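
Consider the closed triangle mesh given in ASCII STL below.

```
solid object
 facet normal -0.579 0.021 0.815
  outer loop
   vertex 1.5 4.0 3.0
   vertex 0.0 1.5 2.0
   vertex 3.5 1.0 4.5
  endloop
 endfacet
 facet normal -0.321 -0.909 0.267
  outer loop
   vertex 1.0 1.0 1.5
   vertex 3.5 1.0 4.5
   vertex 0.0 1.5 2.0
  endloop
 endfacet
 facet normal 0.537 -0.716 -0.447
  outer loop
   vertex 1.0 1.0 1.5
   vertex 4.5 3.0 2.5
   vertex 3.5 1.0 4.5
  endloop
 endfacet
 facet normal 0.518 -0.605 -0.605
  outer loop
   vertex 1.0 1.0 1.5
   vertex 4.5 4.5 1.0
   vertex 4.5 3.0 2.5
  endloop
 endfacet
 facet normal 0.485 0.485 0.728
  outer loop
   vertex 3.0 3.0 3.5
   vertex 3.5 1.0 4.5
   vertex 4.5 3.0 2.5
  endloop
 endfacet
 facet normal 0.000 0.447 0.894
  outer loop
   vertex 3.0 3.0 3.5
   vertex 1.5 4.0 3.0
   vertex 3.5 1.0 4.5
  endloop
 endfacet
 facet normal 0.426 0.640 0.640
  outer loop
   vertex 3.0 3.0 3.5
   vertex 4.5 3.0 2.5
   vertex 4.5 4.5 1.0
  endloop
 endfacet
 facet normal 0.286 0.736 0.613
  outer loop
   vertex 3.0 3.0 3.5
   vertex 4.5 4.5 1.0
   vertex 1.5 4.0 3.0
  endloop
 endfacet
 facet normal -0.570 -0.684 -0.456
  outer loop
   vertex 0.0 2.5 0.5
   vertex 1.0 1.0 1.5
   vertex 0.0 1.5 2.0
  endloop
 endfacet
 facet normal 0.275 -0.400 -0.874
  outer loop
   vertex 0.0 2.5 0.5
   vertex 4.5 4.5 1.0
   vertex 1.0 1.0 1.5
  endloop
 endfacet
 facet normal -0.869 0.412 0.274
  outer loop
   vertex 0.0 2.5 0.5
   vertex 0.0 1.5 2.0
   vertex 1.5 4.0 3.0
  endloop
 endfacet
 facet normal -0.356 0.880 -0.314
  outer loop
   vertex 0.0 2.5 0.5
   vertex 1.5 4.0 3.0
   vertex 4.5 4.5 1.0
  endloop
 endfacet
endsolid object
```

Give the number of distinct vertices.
8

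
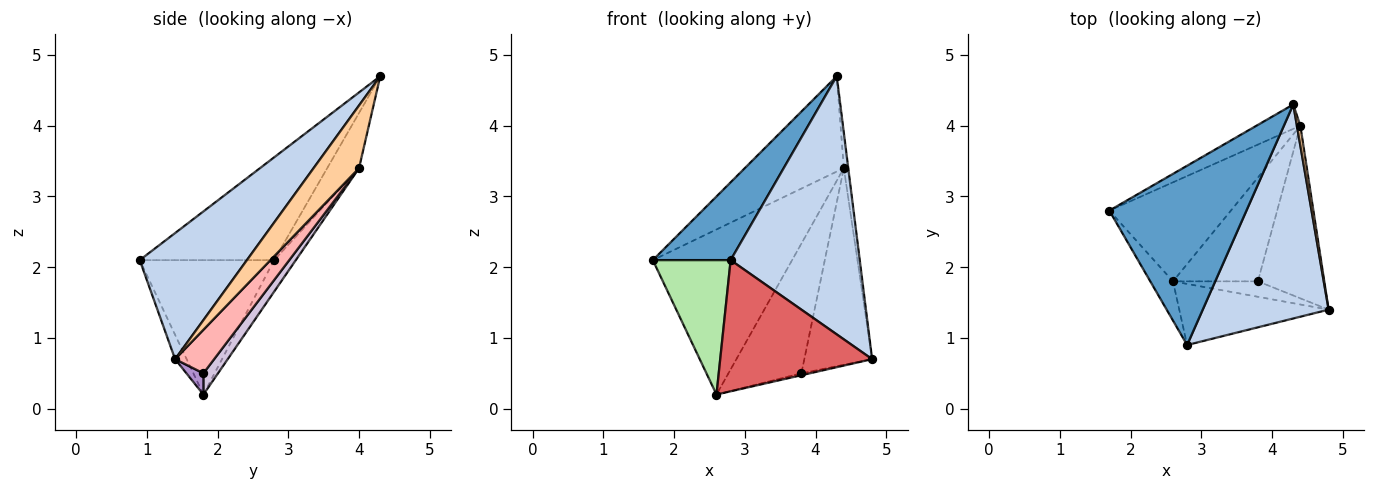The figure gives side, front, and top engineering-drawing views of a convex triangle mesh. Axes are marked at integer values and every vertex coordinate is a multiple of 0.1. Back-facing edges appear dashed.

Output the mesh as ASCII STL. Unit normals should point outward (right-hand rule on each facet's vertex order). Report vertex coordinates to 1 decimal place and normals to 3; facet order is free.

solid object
 facet normal -0.567 -0.328 0.756
  outer loop
   vertex 2.8 0.9 2.1
   vertex 4.3 4.3 4.7
   vertex 1.7 2.8 2.1
  endloop
 endfacet
 facet normal 0.539 -0.649 0.538
  outer loop
   vertex 2.8 0.9 2.1
   vertex 4.8 1.4 0.7
   vertex 4.3 4.3 4.7
  endloop
 endfacet
 facet normal -0.297 0.925 -0.236
  outer loop
   vertex 4.4 4.0 3.4
   vertex 1.7 2.8 2.1
   vertex 4.3 4.3 4.7
  endloop
 endfacet
 facet normal 0.994 0.097 0.054
  outer loop
   vertex 4.4 4.0 3.4
   vertex 4.3 4.3 4.7
   vertex 4.8 1.4 0.7
  endloop
 endfacet
 facet normal -0.132 0.850 -0.510
  outer loop
   vertex 2.6 1.8 0.2
   vertex 1.7 2.8 2.1
   vertex 4.4 4.0 3.4
  endloop
 endfacet
 facet normal -0.856 -0.496 -0.145
  outer loop
   vertex 2.6 1.8 0.2
   vertex 2.8 0.9 2.1
   vertex 1.7 2.8 2.1
  endloop
 endfacet
 facet normal -0.069 -0.904 -0.421
  outer loop
   vertex 2.6 1.8 0.2
   vertex 4.8 1.4 0.7
   vertex 2.8 0.9 2.1
  endloop
 endfacet
 facet normal 0.397 0.690 -0.605
  outer loop
   vertex 3.8 1.8 0.5
   vertex 4.4 4.0 3.4
   vertex 4.8 1.4 0.7
  endloop
 endfacet
 facet normal 0.241 0.120 -0.963
  outer loop
   vertex 3.8 1.8 0.5
   vertex 4.8 1.4 0.7
   vertex 2.6 1.8 0.2
  endloop
 endfacet
 facet normal 0.154 0.772 -0.617
  outer loop
   vertex 3.8 1.8 0.5
   vertex 2.6 1.8 0.2
   vertex 4.4 4.0 3.4
  endloop
 endfacet
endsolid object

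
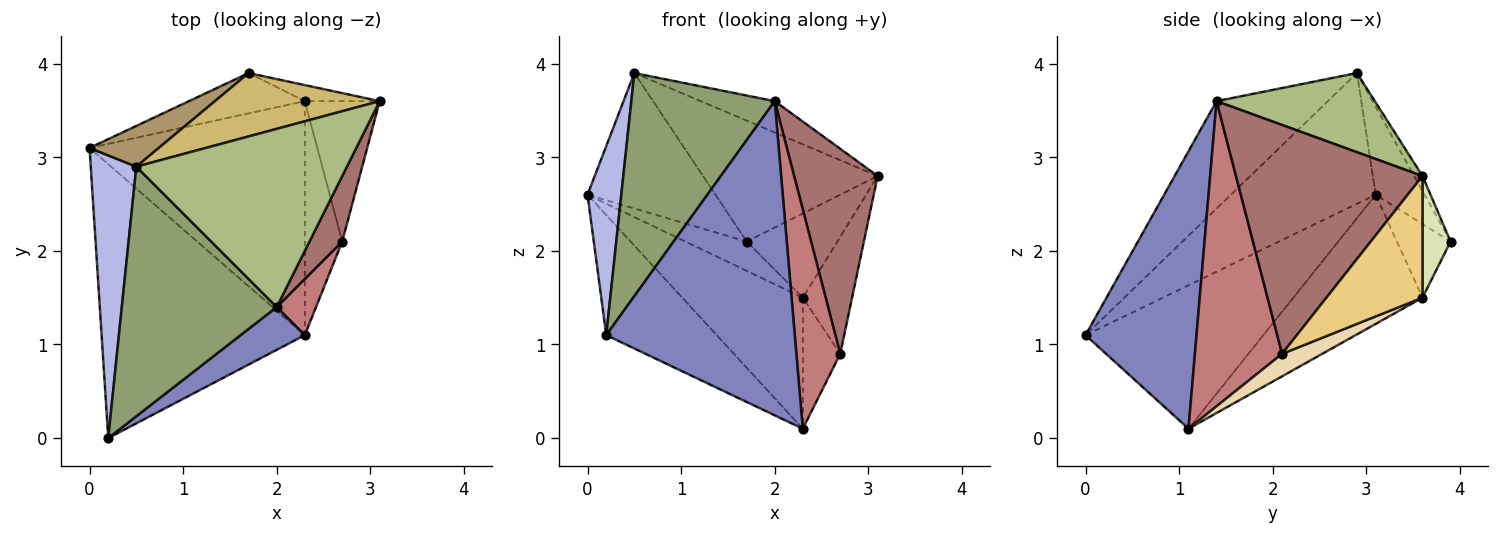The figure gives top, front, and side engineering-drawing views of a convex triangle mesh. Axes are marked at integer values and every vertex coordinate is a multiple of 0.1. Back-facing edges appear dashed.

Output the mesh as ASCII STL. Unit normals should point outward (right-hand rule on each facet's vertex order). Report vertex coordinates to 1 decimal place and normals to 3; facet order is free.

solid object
 facet normal -0.543 0.337 -0.769
  outer loop
   vertex 2.3 1.1 0.1
   vertex 0.2 0.0 1.1
   vertex 0.0 3.1 2.6
  endloop
 endfacet
 facet normal 0.504 -0.856 0.117
  outer loop
   vertex 2.0 1.4 3.6
   vertex 0.2 0.0 1.1
   vertex 2.3 1.1 0.1
  endloop
 endfacet
 facet normal -0.464 0.433 -0.773
  outer loop
   vertex 2.3 3.6 1.5
   vertex 2.3 1.1 0.1
   vertex 0.0 3.1 2.6
  endloop
 endfacet
 facet normal -0.922 -0.215 0.322
  outer loop
   vertex 0.5 2.9 3.9
   vertex 0.0 3.1 2.6
   vertex 0.2 0.0 1.1
  endloop
 endfacet
 facet normal -0.459 -0.592 0.662
  outer loop
   vertex 0.5 2.9 3.9
   vertex 0.2 0.0 1.1
   vertex 2.0 1.4 3.6
  endloop
 endfacet
 facet normal 0.347 0.162 0.924
  outer loop
   vertex 0.5 2.9 3.9
   vertex 2.0 1.4 3.6
   vertex 3.1 3.6 2.8
  endloop
 endfacet
 facet normal -0.458 0.523 -0.719
  outer loop
   vertex 1.7 3.9 2.1
   vertex 2.3 3.6 1.5
   vertex 0.0 3.1 2.6
  endloop
 endfacet
 facet normal 0.291 0.940 -0.179
  outer loop
   vertex 1.7 3.9 2.1
   vertex 3.1 3.6 2.8
   vertex 2.3 3.6 1.5
  endloop
 endfacet
 facet normal -0.344 0.899 0.271
  outer loop
   vertex 1.7 3.9 2.1
   vertex 0.0 3.1 2.6
   vertex 0.5 2.9 3.9
  endloop
 endfacet
 facet normal -0.042 0.885 0.464
  outer loop
   vertex 1.7 3.9 2.1
   vertex 0.5 2.9 3.9
   vertex 3.1 3.6 2.8
  endloop
 endfacet
 facet normal 0.780 0.400 -0.480
  outer loop
   vertex 2.7 2.1 0.9
   vertex 2.3 3.6 1.5
   vertex 3.1 3.6 2.8
  endloop
 endfacet
 facet normal 0.464 0.433 -0.773
  outer loop
   vertex 2.7 2.1 0.9
   vertex 2.3 1.1 0.1
   vertex 2.3 3.6 1.5
  endloop
 endfacet
 facet normal 0.905 -0.405 0.130
  outer loop
   vertex 2.7 2.1 0.9
   vertex 3.1 3.6 2.8
   vertex 2.0 1.4 3.6
  endloop
 endfacet
 facet normal 0.887 -0.446 0.114
  outer loop
   vertex 2.7 2.1 0.9
   vertex 2.0 1.4 3.6
   vertex 2.3 1.1 0.1
  endloop
 endfacet
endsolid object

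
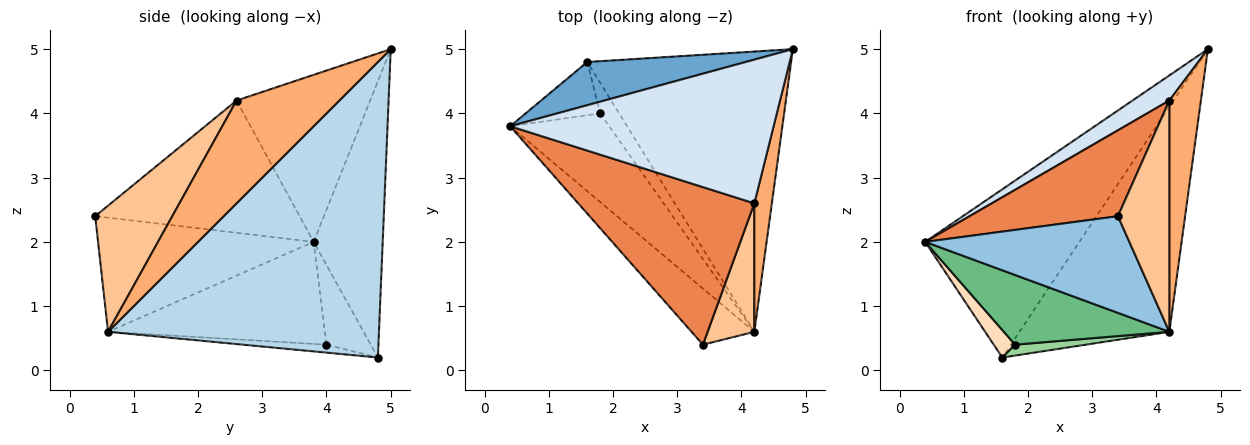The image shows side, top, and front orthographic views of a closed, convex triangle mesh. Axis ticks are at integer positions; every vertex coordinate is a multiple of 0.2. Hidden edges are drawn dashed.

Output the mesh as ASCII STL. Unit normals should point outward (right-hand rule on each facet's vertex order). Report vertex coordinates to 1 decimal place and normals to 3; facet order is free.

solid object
 facet normal -0.398 0.889 0.228
  outer loop
   vertex 1.6 4.8 0.2
   vertex 0.4 3.8 2.0
   vertex 4.8 5.0 5.0
  endloop
 endfacet
 facet normal -0.674 -0.639 -0.371
  outer loop
   vertex 4.2 0.6 0.6
   vertex 3.4 0.4 2.4
   vertex 0.4 3.8 2.0
  endloop
 endfacet
 facet normal 0.749 0.415 -0.517
  outer loop
   vertex 4.2 0.6 0.6
   vertex 1.6 4.8 0.2
   vertex 4.8 5.0 5.0
  endloop
 endfacet
 facet normal -0.530 -0.146 0.835
  outer loop
   vertex 4.2 2.6 4.2
   vertex 4.8 5.0 5.0
   vertex 0.4 3.8 2.0
  endloop
 endfacet
 facet normal -0.551 -0.400 0.733
  outer loop
   vertex 4.2 2.6 4.2
   vertex 0.4 3.8 2.0
   vertex 3.4 0.4 2.4
  endloop
 endfacet
 facet normal 0.944 -0.290 0.161
  outer loop
   vertex 4.2 2.6 4.2
   vertex 4.2 0.6 0.6
   vertex 4.8 5.0 5.0
  endloop
 endfacet
 facet normal 0.795 -0.530 0.295
  outer loop
   vertex 4.2 2.6 4.2
   vertex 3.4 0.4 2.4
   vertex 4.2 0.6 0.6
  endloop
 endfacet
 facet normal -0.689 -0.333 -0.644
  outer loop
   vertex 1.8 4.0 0.4
   vertex 0.4 3.8 2.0
   vertex 1.6 4.8 0.2
  endloop
 endfacet
 facet normal -0.629 -0.480 -0.611
  outer loop
   vertex 1.8 4.0 0.4
   vertex 4.2 0.6 0.6
   vertex 0.4 3.8 2.0
  endloop
 endfacet
 facet normal -0.368 -0.311 -0.876
  outer loop
   vertex 1.8 4.0 0.4
   vertex 1.6 4.8 0.2
   vertex 4.2 0.6 0.6
  endloop
 endfacet
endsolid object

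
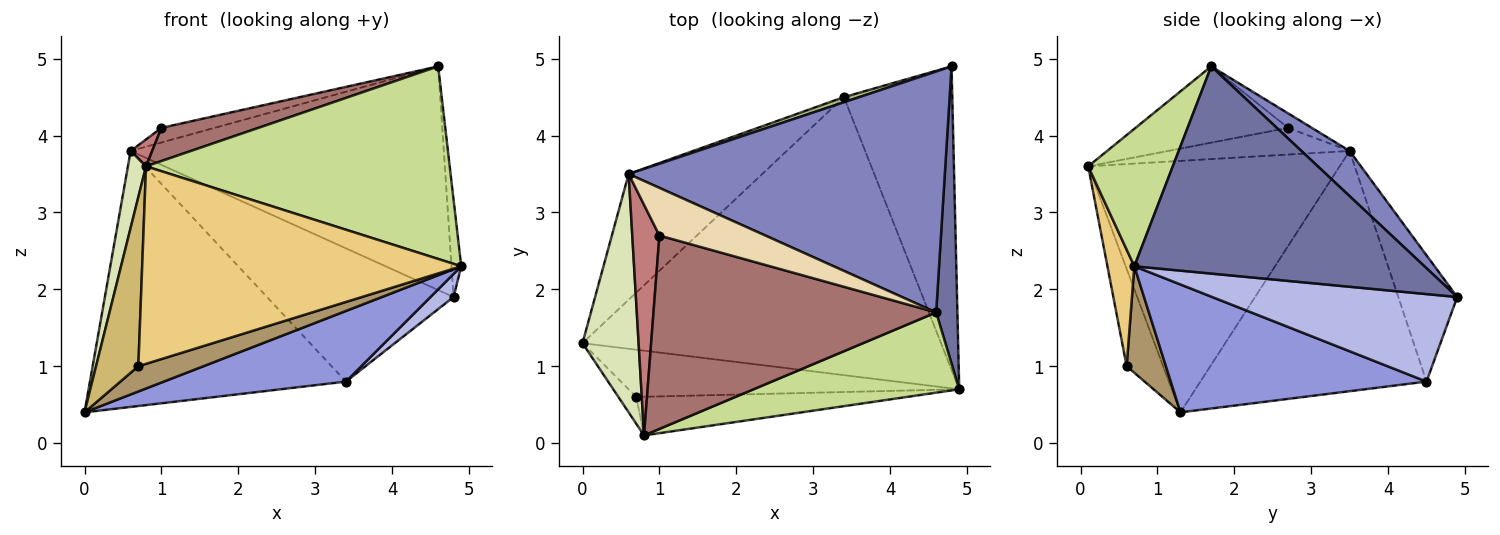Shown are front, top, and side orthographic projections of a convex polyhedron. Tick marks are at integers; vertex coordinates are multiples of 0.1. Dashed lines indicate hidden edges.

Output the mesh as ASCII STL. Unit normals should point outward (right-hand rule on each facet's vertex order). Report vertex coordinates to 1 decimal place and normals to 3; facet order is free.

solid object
 facet normal 0.994 0.033 0.102
  outer loop
   vertex 4.6 1.7 4.9
   vertex 4.9 0.7 2.3
   vertex 4.8 4.9 1.9
  endloop
 endfacet
 facet normal 0.104 0.677 0.729
  outer loop
   vertex 0.6 3.5 3.8
   vertex 4.6 1.7 4.9
   vertex 4.8 4.9 1.9
  endloop
 endfacet
 facet normal 0.327 -0.233 -0.916
  outer loop
   vertex 3.4 4.5 0.8
   vertex 4.9 0.7 2.3
   vertex 0.0 1.3 0.4
  endloop
 endfacet
 facet normal 0.627 -0.059 -0.777
  outer loop
   vertex 3.4 4.5 0.8
   vertex 4.8 4.9 1.9
   vertex 4.9 0.7 2.3
  endloop
 endfacet
 facet normal -0.621 0.703 -0.345
  outer loop
   vertex 3.4 4.5 0.8
   vertex 0.0 1.3 0.4
   vertex 0.6 3.5 3.8
  endloop
 endfacet
 facet normal -0.301 0.953 0.037
  outer loop
   vertex 3.4 4.5 0.8
   vertex 0.6 3.5 3.8
   vertex 4.8 4.9 1.9
  endloop
 endfacet
 facet normal 0.249 -0.894 0.373
  outer loop
   vertex 0.8 0.1 3.6
   vertex 4.9 0.7 2.3
   vertex 4.6 1.7 4.9
  endloop
 endfacet
 facet normal -0.974 -0.070 0.217
  outer loop
   vertex 0.8 0.1 3.6
   vertex 0.6 3.5 3.8
   vertex 0.0 1.3 0.4
  endloop
 endfacet
 facet normal 0.273 -0.454 -0.848
  outer loop
   vertex 0.7 0.6 1.0
   vertex 0.0 1.3 0.4
   vertex 4.9 0.7 2.3
  endloop
 endfacet
 facet normal -0.649 -0.751 -0.120
  outer loop
   vertex 0.7 0.6 1.0
   vertex 0.8 0.1 3.6
   vertex 0.0 1.3 0.4
  endloop
 endfacet
 facet normal 0.082 -0.978 -0.191
  outer loop
   vertex 0.7 0.6 1.0
   vertex 4.9 0.7 2.3
   vertex 0.8 0.1 3.6
  endloop
 endfacet
 facet normal -0.130 0.291 0.948
  outer loop
   vertex 1.0 2.7 4.1
   vertex 4.6 1.7 4.9
   vertex 0.6 3.5 3.8
  endloop
 endfacet
 facet normal -0.257 -0.163 0.952
  outer loop
   vertex 1.0 2.7 4.1
   vertex 0.8 0.1 3.6
   vertex 4.6 1.7 4.9
  endloop
 endfacet
 facet normal -0.699 -0.083 0.711
  outer loop
   vertex 1.0 2.7 4.1
   vertex 0.6 3.5 3.8
   vertex 0.8 0.1 3.6
  endloop
 endfacet
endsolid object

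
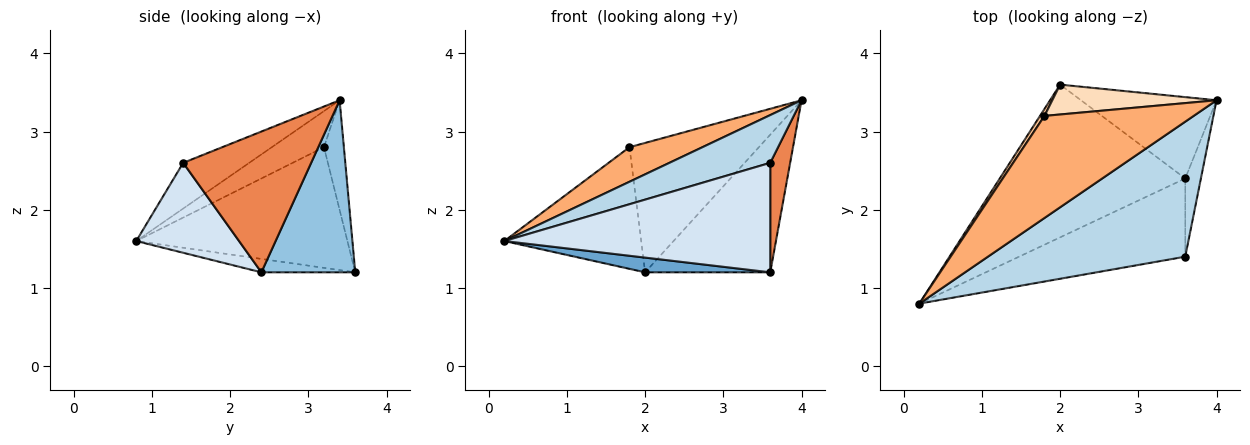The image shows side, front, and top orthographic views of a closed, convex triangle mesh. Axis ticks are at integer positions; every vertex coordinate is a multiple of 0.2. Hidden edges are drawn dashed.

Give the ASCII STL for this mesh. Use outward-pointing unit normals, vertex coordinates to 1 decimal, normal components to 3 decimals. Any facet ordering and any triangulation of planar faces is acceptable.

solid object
 facet normal -0.072 -0.096 -0.993
  outer loop
   vertex 3.6 2.4 1.2
   vertex 0.2 0.8 1.6
   vertex 2.0 3.6 1.2
  endloop
 endfacet
 facet normal 0.542 0.723 -0.427
  outer loop
   vertex 3.6 2.4 1.2
   vertex 2.0 3.6 1.2
   vertex 4.0 3.4 3.4
  endloop
 endfacet
 facet normal -0.213 -0.326 0.921
  outer loop
   vertex 3.6 1.4 2.6
   vertex 4.0 3.4 3.4
   vertex 0.2 0.8 1.6
  endloop
 endfacet
 facet normal 0.300 -0.776 -0.554
  outer loop
   vertex 3.6 1.4 2.6
   vertex 0.2 0.8 1.6
   vertex 3.6 2.4 1.2
  endloop
 endfacet
 facet normal 0.982 -0.153 -0.109
  outer loop
   vertex 3.6 1.4 2.6
   vertex 3.6 2.4 1.2
   vertex 4.0 3.4 3.4
  endloop
 endfacet
 facet normal -0.223 -0.313 0.923
  outer loop
   vertex 1.8 3.2 2.8
   vertex 0.2 0.8 1.6
   vertex 4.0 3.4 3.4
  endloop
 endfacet
 facet normal -0.839 0.544 0.031
  outer loop
   vertex 1.8 3.2 2.8
   vertex 2.0 3.6 1.2
   vertex 0.2 0.8 1.6
  endloop
 endfacet
 facet normal -0.148 0.964 0.222
  outer loop
   vertex 1.8 3.2 2.8
   vertex 4.0 3.4 3.4
   vertex 2.0 3.6 1.2
  endloop
 endfacet
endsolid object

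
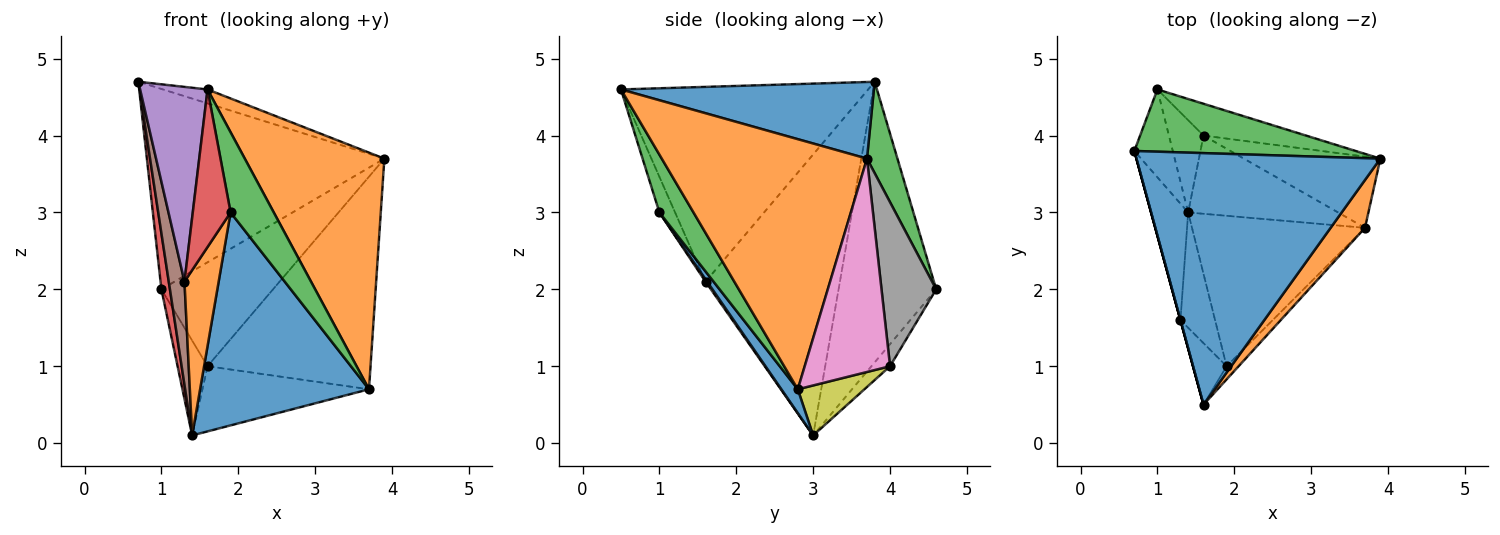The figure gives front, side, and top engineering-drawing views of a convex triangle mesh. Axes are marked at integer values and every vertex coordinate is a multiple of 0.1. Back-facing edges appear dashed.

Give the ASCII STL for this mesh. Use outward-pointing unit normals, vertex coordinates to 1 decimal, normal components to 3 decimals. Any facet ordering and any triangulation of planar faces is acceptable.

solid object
 facet normal 0.299 0.053 0.953
  outer loop
   vertex 1.6 0.5 4.6
   vertex 3.9 3.7 3.7
   vertex 0.7 3.8 4.7
  endloop
 endfacet
 facet normal 0.822 -0.559 0.113
  outer loop
   vertex 3.7 2.8 0.7
   vertex 3.9 3.7 3.7
   vertex 1.6 0.5 4.6
  endloop
 endfacet
 facet normal 0.122 0.948 0.294
  outer loop
   vertex 1.0 4.6 2.0
   vertex 0.7 3.8 4.7
   vertex 3.9 3.7 3.7
  endloop
 endfacet
 facet normal -0.987 -0.086 -0.135
  outer loop
   vertex 1.0 4.6 2.0
   vertex 1.4 3.0 0.1
   vertex 0.7 3.8 4.7
  endloop
 endfacet
 facet normal -0.965 -0.263 0.000
  outer loop
   vertex 1.3 1.6 2.1
   vertex 1.6 0.5 4.6
   vertex 0.7 3.8 4.7
  endloop
 endfacet
 facet normal -0.985 -0.115 -0.130
  outer loop
   vertex 1.3 1.6 2.1
   vertex 0.7 3.8 4.7
   vertex 1.4 3.0 0.1
  endloop
 endfacet
 facet normal 0.445 0.849 -0.284
  outer loop
   vertex 1.6 4.0 1.0
   vertex 3.9 3.7 3.7
   vertex 3.7 2.8 0.7
  endloop
 endfacet
 facet normal 0.424 0.866 -0.265
  outer loop
   vertex 1.6 4.0 1.0
   vertex 1.0 4.6 2.0
   vertex 3.9 3.7 3.7
  endloop
 endfacet
 facet normal 0.248 0.620 -0.744
  outer loop
   vertex 1.6 4.0 1.0
   vertex 3.7 2.8 0.7
   vertex 1.4 3.0 0.1
  endloop
 endfacet
 facet normal -0.407 0.655 -0.637
  outer loop
   vertex 1.6 4.0 1.0
   vertex 1.4 3.0 0.1
   vertex 1.0 4.6 2.0
  endloop
 endfacet
 facet normal 0.079 -0.814 -0.575
  outer loop
   vertex 1.9 1.0 3.0
   vertex 1.4 3.0 0.1
   vertex 3.7 2.8 0.7
  endloop
 endfacet
 facet normal 0.038 -0.820 -0.572
  outer loop
   vertex 1.9 1.0 3.0
   vertex 1.3 1.6 2.1
   vertex 1.4 3.0 0.1
  endloop
 endfacet
 facet normal 0.615 -0.778 -0.128
  outer loop
   vertex 1.9 1.0 3.0
   vertex 3.7 2.8 0.7
   vertex 1.6 0.5 4.6
  endloop
 endfacet
 facet normal -0.360 -0.869 -0.339
  outer loop
   vertex 1.9 1.0 3.0
   vertex 1.6 0.5 4.6
   vertex 1.3 1.6 2.1
  endloop
 endfacet
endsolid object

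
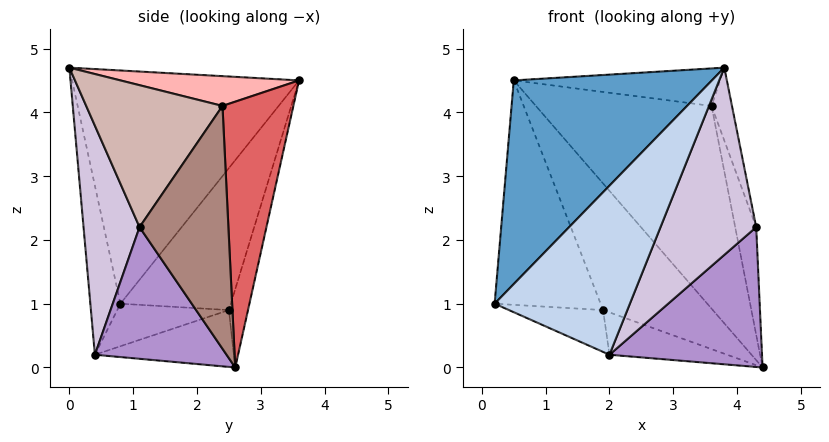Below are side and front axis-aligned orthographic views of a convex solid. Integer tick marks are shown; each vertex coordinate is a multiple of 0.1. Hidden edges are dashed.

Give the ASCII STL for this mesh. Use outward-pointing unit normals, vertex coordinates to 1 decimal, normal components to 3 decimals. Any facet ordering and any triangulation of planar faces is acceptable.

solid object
 facet normal -0.649 -0.566 0.509
  outer loop
   vertex 3.8 0.0 4.7
   vertex 0.5 3.6 4.5
   vertex 0.2 0.8 1.0
  endloop
 endfacet
 facet normal -0.217 -0.976 0.000
  outer loop
   vertex 2.0 0.4 0.2
   vertex 3.8 0.0 4.7
   vertex 0.2 0.8 1.0
  endloop
 endfacet
 facet normal -0.647 0.621 -0.442
  outer loop
   vertex 1.9 2.5 0.9
   vertex 0.2 0.8 1.0
   vertex 0.5 3.6 4.5
  endloop
 endfacet
 facet normal -0.161 0.925 -0.345
  outer loop
   vertex 1.9 2.5 0.9
   vertex 0.5 3.6 4.5
   vertex 4.4 2.6 0.0
  endloop
 endfacet
 facet normal -0.336 0.283 -0.898
  outer loop
   vertex 1.9 2.5 0.9
   vertex 2.0 0.4 0.2
   vertex 0.2 0.8 1.0
  endloop
 endfacet
 facet normal -0.335 0.284 -0.899
  outer loop
   vertex 1.9 2.5 0.9
   vertex 4.4 2.6 0.0
   vertex 2.0 0.4 0.2
  endloop
 endfacet
 facet normal 0.372 0.921 0.117
  outer loop
   vertex 3.6 2.4 4.1
   vertex 4.4 2.6 0.0
   vertex 0.5 3.6 4.5
  endloop
 endfacet
 facet normal 0.220 0.254 0.942
  outer loop
   vertex 3.6 2.4 4.1
   vertex 0.5 3.6 4.5
   vertex 3.8 0.0 4.7
  endloop
 endfacet
 facet normal 0.588 -0.681 -0.437
  outer loop
   vertex 4.3 1.1 2.2
   vertex 2.0 0.4 0.2
   vertex 4.4 2.6 0.0
  endloop
 endfacet
 facet normal 0.487 -0.831 -0.269
  outer loop
   vertex 4.3 1.1 2.2
   vertex 3.8 0.0 4.7
   vertex 2.0 0.4 0.2
  endloop
 endfacet
 facet normal 0.954 0.226 0.197
  outer loop
   vertex 4.3 1.1 2.2
   vertex 4.4 2.6 0.0
   vertex 3.6 2.4 4.1
  endloop
 endfacet
 facet normal 0.956 0.143 0.254
  outer loop
   vertex 4.3 1.1 2.2
   vertex 3.6 2.4 4.1
   vertex 3.8 0.0 4.7
  endloop
 endfacet
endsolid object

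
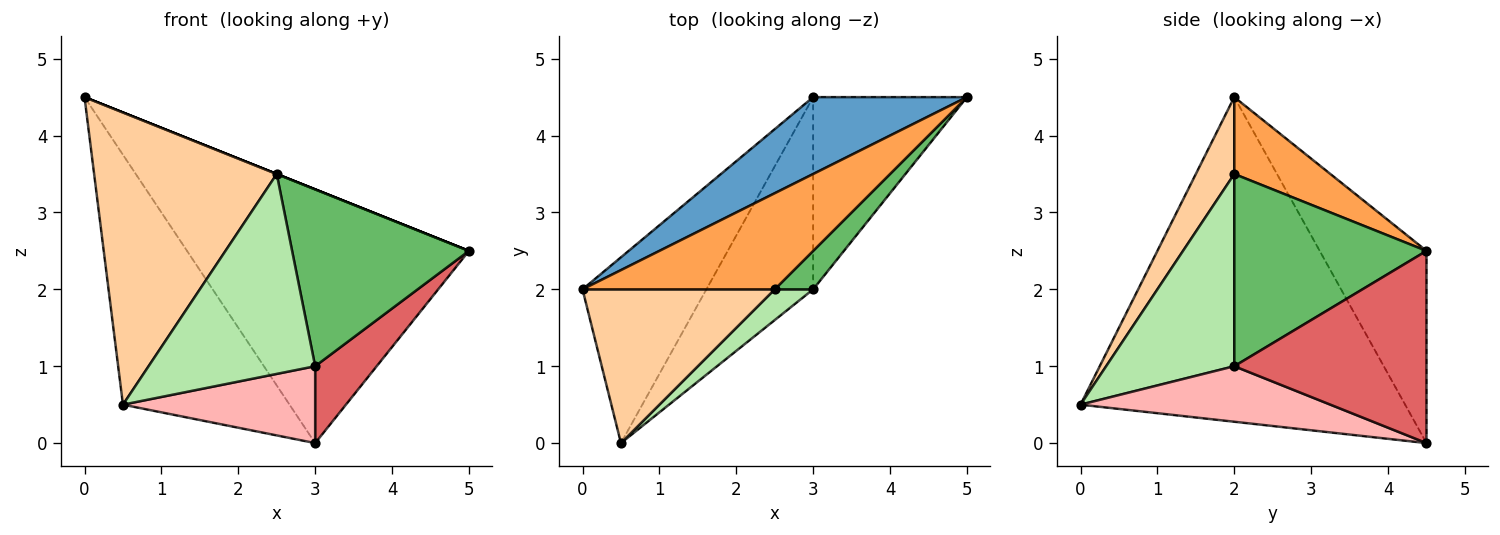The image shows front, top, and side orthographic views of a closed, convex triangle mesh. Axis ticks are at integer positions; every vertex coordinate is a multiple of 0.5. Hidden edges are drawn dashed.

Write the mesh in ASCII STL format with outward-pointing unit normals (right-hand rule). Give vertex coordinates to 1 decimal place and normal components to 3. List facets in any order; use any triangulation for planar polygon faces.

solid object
 facet normal -0.341 0.900 0.273
  outer loop
   vertex 3.0 4.5 0.0
   vertex 0.0 2.0 4.5
   vertex 5.0 4.5 2.5
  endloop
 endfacet
 facet normal -0.842 0.432 -0.321
  outer loop
   vertex 3.0 4.5 0.0
   vertex 0.5 0.0 0.5
   vertex 0.0 2.0 4.5
  endloop
 endfacet
 facet normal 0.371 0.000 0.928
  outer loop
   vertex 2.5 2.0 3.5
   vertex 5.0 4.5 2.5
   vertex 0.0 2.0 4.5
  endloop
 endfacet
 facet normal 0.183 -0.870 0.458
  outer loop
   vertex 2.5 2.0 3.5
   vertex 0.0 2.0 4.5
   vertex 0.5 0.0 0.5
  endloop
 endfacet
 facet normal 0.728 -0.670 0.146
  outer loop
   vertex 3.0 2.0 1.0
   vertex 5.0 4.5 2.5
   vertex 2.5 2.0 3.5
  endloop
 endfacet
 facet normal 0.605 -0.787 0.121
  outer loop
   vertex 3.0 2.0 1.0
   vertex 2.5 2.0 3.5
   vertex 0.5 0.0 0.5
  endloop
 endfacet
 facet normal 0.758 -0.242 -0.606
  outer loop
   vertex 3.0 2.0 1.0
   vertex 3.0 4.5 0.0
   vertex 5.0 4.5 2.5
  endloop
 endfacet
 facet normal 0.435 -0.334 -0.836
  outer loop
   vertex 3.0 2.0 1.0
   vertex 0.5 0.0 0.5
   vertex 3.0 4.5 0.0
  endloop
 endfacet
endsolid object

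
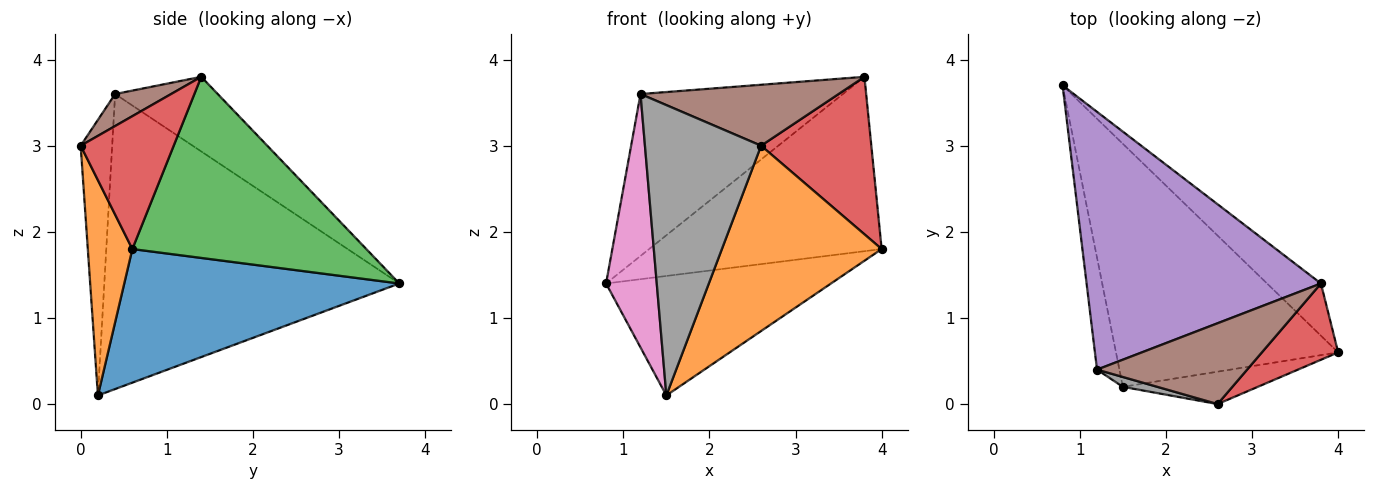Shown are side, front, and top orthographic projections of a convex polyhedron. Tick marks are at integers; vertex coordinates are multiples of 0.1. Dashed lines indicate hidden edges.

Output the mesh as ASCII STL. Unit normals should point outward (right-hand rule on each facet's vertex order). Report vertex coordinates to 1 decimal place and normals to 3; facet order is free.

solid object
 facet normal 0.475 0.388 -0.790
  outer loop
   vertex 1.5 0.2 0.1
   vertex 0.8 3.7 1.4
   vertex 4.0 0.6 1.8
  endloop
 endfacet
 facet normal 0.265 -0.950 -0.166
  outer loop
   vertex 2.6 0.0 3.0
   vertex 1.5 0.2 0.1
   vertex 4.0 0.6 1.8
  endloop
 endfacet
 facet normal 0.694 0.690 -0.206
  outer loop
   vertex 3.8 1.4 3.8
   vertex 4.0 0.6 1.8
   vertex 0.8 3.7 1.4
  endloop
 endfacet
 facet normal 0.605 -0.717 0.347
  outer loop
   vertex 3.8 1.4 3.8
   vertex 2.6 0.0 3.0
   vertex 4.0 0.6 1.8
  endloop
 endfacet
 facet normal -0.260 0.514 0.818
  outer loop
   vertex 1.2 0.4 3.6
   vertex 3.8 1.4 3.8
   vertex 0.8 3.7 1.4
  endloop
 endfacet
 facet normal 0.168 -0.594 0.787
  outer loop
   vertex 1.2 0.4 3.6
   vertex 2.6 0.0 3.0
   vertex 3.8 1.4 3.8
  endloop
 endfacet
 facet normal -0.983 -0.169 -0.075
  outer loop
   vertex 1.2 0.4 3.6
   vertex 0.8 3.7 1.4
   vertex 1.5 0.2 0.1
  endloop
 endfacet
 facet normal -0.262 -0.965 0.033
  outer loop
   vertex 1.2 0.4 3.6
   vertex 1.5 0.2 0.1
   vertex 2.6 0.0 3.0
  endloop
 endfacet
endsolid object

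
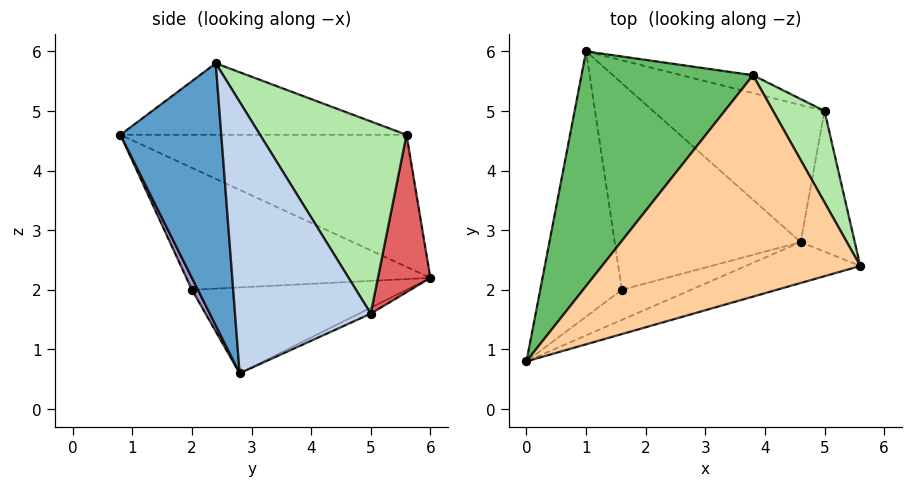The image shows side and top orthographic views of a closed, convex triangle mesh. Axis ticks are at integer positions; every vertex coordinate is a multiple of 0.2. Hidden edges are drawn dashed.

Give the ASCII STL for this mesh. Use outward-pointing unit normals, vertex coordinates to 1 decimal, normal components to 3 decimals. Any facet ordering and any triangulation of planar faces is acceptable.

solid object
 facet normal 0.298 -0.946 -0.130
  outer loop
   vertex 4.6 2.8 0.6
   vertex 5.6 2.4 5.8
   vertex 0.0 0.8 4.6
  endloop
 endfacet
 facet normal 0.977 -0.089 -0.195
  outer loop
   vertex 5.0 5.0 1.6
   vertex 5.6 2.4 5.8
   vertex 4.6 2.8 0.6
  endloop
 endfacet
 facet normal -0.032 0.418 -0.908
  outer loop
   vertex 5.0 5.0 1.6
   vertex 4.6 2.8 0.6
   vertex 1.0 6.0 2.2
  endloop
 endfacet
 facet normal -0.261 0.207 0.943
  outer loop
   vertex 3.8 5.6 4.6
   vertex 0.0 0.8 4.6
   vertex 5.6 2.4 5.8
  endloop
 endfacet
 facet normal -0.549 0.435 0.713
  outer loop
   vertex 3.8 5.6 4.6
   vertex 1.0 6.0 2.2
   vertex 0.0 0.8 4.6
  endloop
 endfacet
 facet normal 0.814 0.539 0.218
  outer loop
   vertex 3.8 5.6 4.6
   vertex 5.6 2.4 5.8
   vertex 5.0 5.0 1.6
  endloop
 endfacet
 facet normal 0.227 0.969 -0.103
  outer loop
   vertex 3.8 5.6 4.6
   vertex 5.0 5.0 1.6
   vertex 1.0 6.0 2.2
  endloop
 endfacet
 facet normal -0.827 -0.096 -0.554
  outer loop
   vertex 1.6 2.0 2.0
   vertex 0.0 0.8 4.6
   vertex 1.0 6.0 2.2
  endloop
 endfacet
 facet normal 0.066 -0.921 -0.384
  outer loop
   vertex 1.6 2.0 2.0
   vertex 4.6 2.8 0.6
   vertex 0.0 0.8 4.6
  endloop
 endfacet
 facet normal -0.419 -0.017 -0.908
  outer loop
   vertex 1.6 2.0 2.0
   vertex 1.0 6.0 2.2
   vertex 4.6 2.8 0.6
  endloop
 endfacet
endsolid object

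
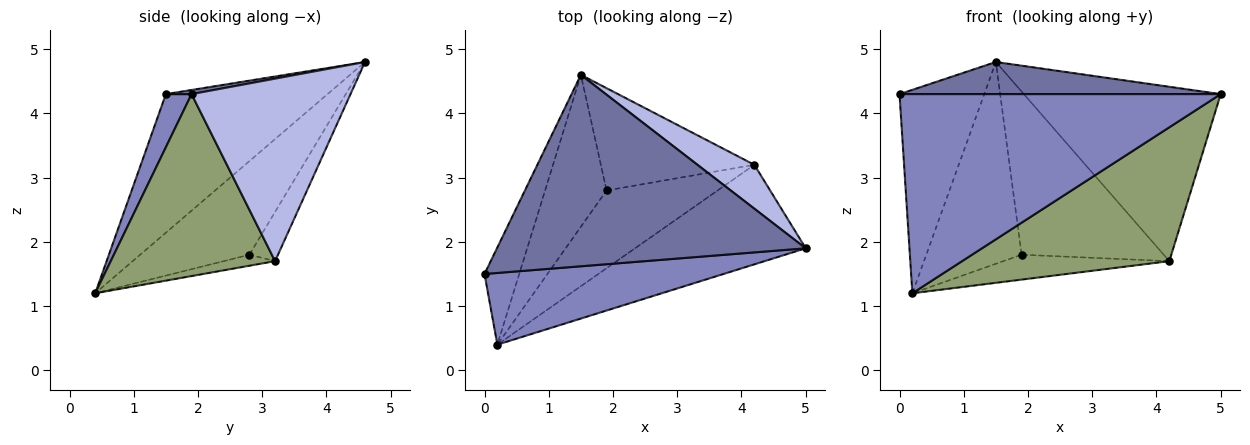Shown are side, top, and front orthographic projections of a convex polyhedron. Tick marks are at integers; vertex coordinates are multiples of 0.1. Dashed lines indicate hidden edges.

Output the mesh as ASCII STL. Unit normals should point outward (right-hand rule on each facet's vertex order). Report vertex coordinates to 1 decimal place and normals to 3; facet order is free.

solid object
 facet normal 0.013 -0.165 0.986
  outer loop
   vertex 1.5 4.6 4.8
   vertex 0.0 1.5 4.3
   vertex 5.0 1.9 4.3
  endloop
 endfacet
 facet normal 0.075 -0.938 0.338
  outer loop
   vertex 0.2 0.4 1.2
   vertex 5.0 1.9 4.3
   vertex 0.0 1.5 4.3
  endloop
 endfacet
 facet normal -0.865 0.453 -0.217
  outer loop
   vertex 0.2 0.4 1.2
   vertex 0.0 1.5 4.3
   vertex 1.5 4.6 4.8
  endloop
 endfacet
 facet normal 0.616 0.764 0.192
  outer loop
   vertex 4.2 3.2 1.7
   vertex 1.5 4.6 4.8
   vertex 5.0 1.9 4.3
  endloop
 endfacet
 facet normal 0.537 -0.677 -0.504
  outer loop
   vertex 4.2 3.2 1.7
   vertex 5.0 1.9 4.3
   vertex 0.2 0.4 1.2
  endloop
 endfacet
 facet normal -0.675 0.589 -0.444
  outer loop
   vertex 1.9 2.8 1.8
   vertex 0.2 0.4 1.2
   vertex 1.5 4.6 4.8
  endloop
 endfacet
 facet normal -0.168 0.835 -0.524
  outer loop
   vertex 1.9 2.8 1.8
   vertex 1.5 4.6 4.8
   vertex 4.2 3.2 1.7
  endloop
 endfacet
 facet normal -0.094 0.304 -0.948
  outer loop
   vertex 1.9 2.8 1.8
   vertex 4.2 3.2 1.7
   vertex 0.2 0.4 1.2
  endloop
 endfacet
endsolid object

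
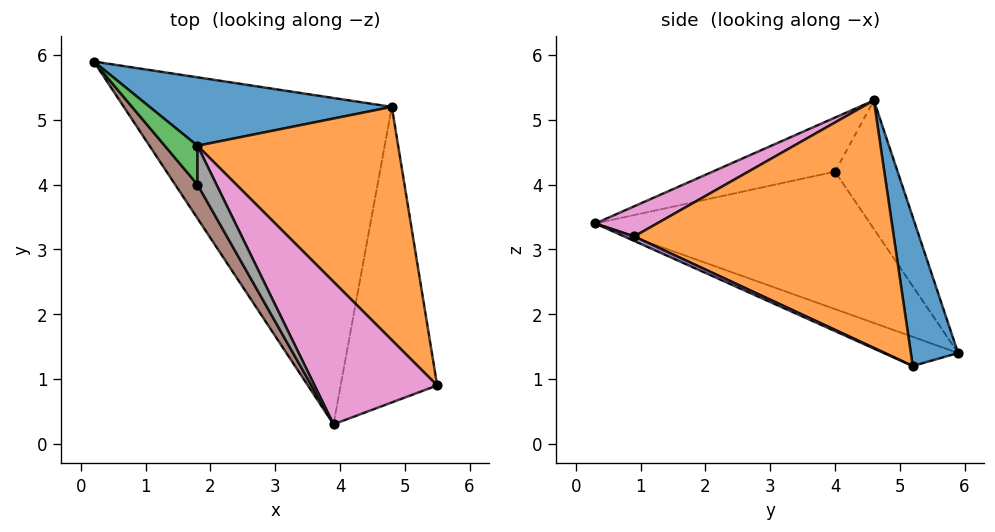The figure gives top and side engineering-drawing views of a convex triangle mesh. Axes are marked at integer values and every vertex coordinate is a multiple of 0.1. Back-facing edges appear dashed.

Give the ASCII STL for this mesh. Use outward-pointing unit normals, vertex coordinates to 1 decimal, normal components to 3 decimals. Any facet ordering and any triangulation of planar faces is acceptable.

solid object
 facet normal 0.156 0.954 0.254
  outer loop
   vertex 1.8 4.6 5.3
   vertex 4.8 5.2 1.2
   vertex 0.2 5.9 1.4
  endloop
 endfacet
 facet normal 0.716 0.387 0.581
  outer loop
   vertex 1.8 4.6 5.3
   vertex 5.5 0.9 3.2
   vertex 4.8 5.2 1.2
  endloop
 endfacet
 facet normal -0.883 -0.412 0.225
  outer loop
   vertex 1.8 4.0 4.2
   vertex 1.8 4.6 5.3
   vertex 0.2 5.9 1.4
  endloop
 endfacet
 facet normal -0.099 -0.392 -0.914
  outer loop
   vertex 3.9 0.3 3.4
   vertex 0.2 5.9 1.4
   vertex 4.8 5.2 1.2
  endloop
 endfacet
 facet normal 0.042 -0.416 -0.909
  outer loop
   vertex 3.9 0.3 3.4
   vertex 4.8 5.2 1.2
   vertex 5.5 0.9 3.2
  endloop
 endfacet
 facet normal -0.848 -0.511 0.138
  outer loop
   vertex 3.9 0.3 3.4
   vertex 1.8 4.0 4.2
   vertex 0.2 5.9 1.4
  endloop
 endfacet
 facet normal 0.228 -0.298 0.927
  outer loop
   vertex 3.9 0.3 3.4
   vertex 5.5 0.9 3.2
   vertex 1.8 4.6 5.3
  endloop
 endfacet
 facet normal -0.807 -0.519 0.283
  outer loop
   vertex 3.9 0.3 3.4
   vertex 1.8 4.6 5.3
   vertex 1.8 4.0 4.2
  endloop
 endfacet
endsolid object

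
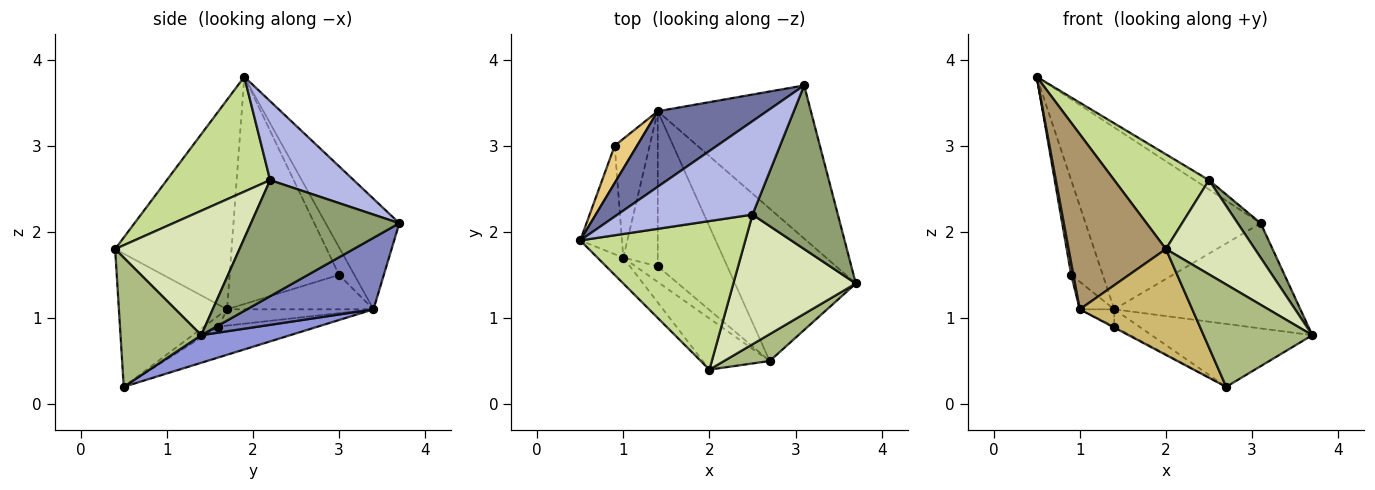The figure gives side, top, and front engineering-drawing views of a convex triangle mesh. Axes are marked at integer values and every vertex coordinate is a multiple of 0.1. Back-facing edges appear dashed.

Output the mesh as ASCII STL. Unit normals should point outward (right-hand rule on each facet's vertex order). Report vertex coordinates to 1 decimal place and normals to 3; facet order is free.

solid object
 facet normal -0.362 0.861 0.357
  outer loop
   vertex 1.4 3.4 1.1
   vertex 0.5 1.9 3.8
   vertex 3.1 3.7 2.1
  endloop
 endfacet
 facet normal 0.359 0.528 -0.769
  outer loop
   vertex 1.4 3.4 1.1
   vertex 3.1 3.7 2.1
   vertex 3.7 1.4 0.8
  endloop
 endfacet
 facet normal 0.207 0.373 -0.904
  outer loop
   vertex 1.4 3.4 1.1
   vertex 3.7 1.4 0.8
   vertex 2.7 0.5 0.2
  endloop
 endfacet
 facet normal 0.503 0.085 0.860
  outer loop
   vertex 2.5 2.2 2.6
   vertex 3.1 3.7 2.1
   vertex 0.5 1.9 3.8
  endloop
 endfacet
 facet normal 0.799 -0.124 0.588
  outer loop
   vertex 2.5 2.2 2.6
   vertex 3.7 1.4 0.8
   vertex 3.1 3.7 2.1
  endloop
 endfacet
 facet normal 0.583 -0.786 0.206
  outer loop
   vertex 2.0 0.4 1.8
   vertex 2.7 0.5 0.2
   vertex 3.7 1.4 0.8
  endloop
 endfacet
 facet normal 0.506 -0.464 0.727
  outer loop
   vertex 2.0 0.4 1.8
   vertex 2.5 2.2 2.6
   vertex 0.5 1.9 3.8
  endloop
 endfacet
 facet normal 0.635 -0.454 0.625
  outer loop
   vertex 2.0 0.4 1.8
   vertex 3.7 1.4 0.8
   vertex 2.5 2.2 2.6
  endloop
 endfacet
 facet normal -0.764 -0.638 -0.094
  outer loop
   vertex 1.0 1.7 1.1
   vertex 2.0 0.4 1.8
   vertex 0.5 1.9 3.8
  endloop
 endfacet
 facet normal -0.655 -0.681 -0.329
  outer loop
   vertex 1.0 1.7 1.1
   vertex 2.7 0.5 0.2
   vertex 2.0 0.4 1.8
  endloop
 endfacet
 facet normal -0.411 0.848 0.334
  outer loop
   vertex 0.9 3.0 1.5
   vertex 0.5 1.9 3.8
   vertex 1.4 3.4 1.1
  endloop
 endfacet
 facet normal -0.983 -0.020 -0.181
  outer loop
   vertex 0.9 3.0 1.5
   vertex 1.0 1.7 1.1
   vertex 0.5 1.9 3.8
  endloop
 endfacet
 facet normal -0.693 0.163 -0.703
  outer loop
   vertex 0.9 3.0 1.5
   vertex 1.4 3.4 1.1
   vertex 1.0 1.7 1.1
  endloop
 endfacet
 facet normal -0.404 0.101 -0.909
  outer loop
   vertex 1.4 1.6 0.9
   vertex 1.4 3.4 1.1
   vertex 2.7 0.5 0.2
  endloop
 endfacet
 facet normal -0.435 0.058 -0.899
  outer loop
   vertex 1.4 1.6 0.9
   vertex 2.7 0.5 0.2
   vertex 1.0 1.7 1.1
  endloop
 endfacet
 facet normal -0.425 0.100 -0.900
  outer loop
   vertex 1.4 1.6 0.9
   vertex 1.0 1.7 1.1
   vertex 1.4 3.4 1.1
  endloop
 endfacet
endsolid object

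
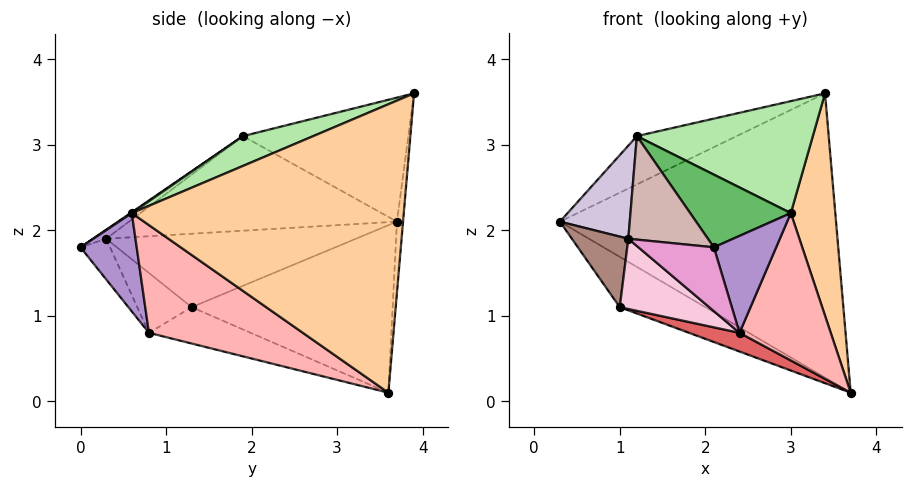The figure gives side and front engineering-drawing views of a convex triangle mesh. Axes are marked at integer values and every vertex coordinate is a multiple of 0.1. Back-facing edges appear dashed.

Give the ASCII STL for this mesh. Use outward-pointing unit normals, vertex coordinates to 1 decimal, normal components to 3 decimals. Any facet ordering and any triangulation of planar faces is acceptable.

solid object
 facet normal -0.022 0.996 -0.087
  outer loop
   vertex 3.4 3.9 3.6
   vertex 3.7 3.6 0.1
   vertex 0.3 3.7 2.1
  endloop
 endfacet
 facet normal -0.434 0.262 0.862
  outer loop
   vertex 1.2 1.9 3.1
   vertex 3.4 3.9 3.6
   vertex 0.3 3.7 2.1
  endloop
 endfacet
 facet normal -0.491 0.209 -0.846
  outer loop
   vertex 1.0 1.3 1.1
   vertex 0.3 3.7 2.1
   vertex 3.7 3.6 0.1
  endloop
 endfacet
 facet normal 0.982 -0.161 0.098
  outer loop
   vertex 3.0 0.6 2.2
   vertex 3.7 3.6 0.1
   vertex 3.4 3.9 3.6
  endloop
 endfacet
 facet normal 0.007 -0.562 0.827
  outer loop
   vertex 3.0 0.6 2.2
   vertex 1.2 1.9 3.1
   vertex 2.1 0.0 1.8
  endloop
 endfacet
 facet normal 0.160 -0.402 0.902
  outer loop
   vertex 3.0 0.6 2.2
   vertex 3.4 3.9 3.6
   vertex 1.2 1.9 3.1
  endloop
 endfacet
 facet normal -0.250 -0.124 -0.960
  outer loop
   vertex 2.4 0.8 0.8
   vertex 1.0 1.3 1.1
   vertex 3.7 3.6 0.1
  endloop
 endfacet
 facet normal 0.787 -0.466 -0.404
  outer loop
   vertex 2.4 0.8 0.8
   vertex 3.7 3.6 0.1
   vertex 3.0 0.6 2.2
  endloop
 endfacet
 facet normal 0.623 -0.691 -0.366
  outer loop
   vertex 2.4 0.8 0.8
   vertex 3.0 0.6 2.2
   vertex 2.1 0.0 1.8
  endloop
 endfacet
 facet normal -0.893 -0.233 0.385
  outer loop
   vertex 1.1 0.3 1.9
   vertex 1.2 1.9 3.1
   vertex 0.3 3.7 2.1
  endloop
 endfacet
 facet normal -0.964 -0.218 -0.152
  outer loop
   vertex 1.1 0.3 1.9
   vertex 0.3 3.7 2.1
   vertex 1.0 1.3 1.1
  endloop
 endfacet
 facet normal -0.098 -0.593 0.799
  outer loop
   vertex 1.1 0.3 1.9
   vertex 2.1 0.0 1.8
   vertex 1.2 1.9 3.1
  endloop
 endfacet
 facet normal -0.277 -0.708 -0.650
  outer loop
   vertex 1.1 0.3 1.9
   vertex 2.4 0.8 0.8
   vertex 2.1 0.0 1.8
  endloop
 endfacet
 facet normal -0.367 -0.603 -0.708
  outer loop
   vertex 1.1 0.3 1.9
   vertex 1.0 1.3 1.1
   vertex 2.4 0.8 0.8
  endloop
 endfacet
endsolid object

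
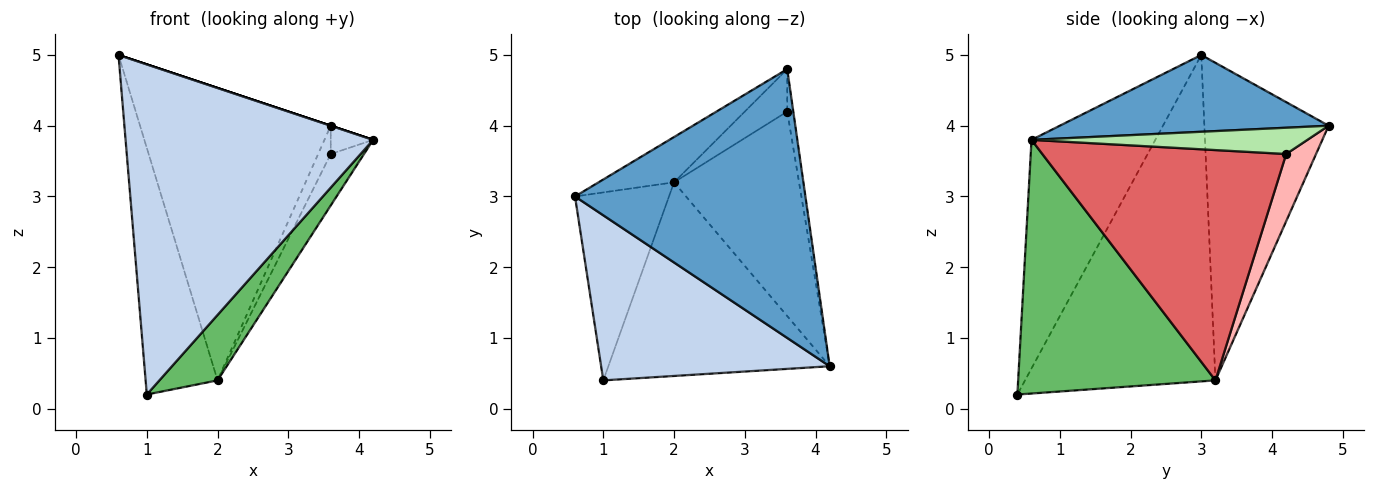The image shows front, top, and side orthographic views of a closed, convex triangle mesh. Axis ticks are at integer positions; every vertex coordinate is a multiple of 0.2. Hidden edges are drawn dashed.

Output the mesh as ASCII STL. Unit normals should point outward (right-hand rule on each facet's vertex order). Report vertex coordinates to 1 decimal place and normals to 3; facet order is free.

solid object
 facet normal 0.316 0.000 0.949
  outer loop
   vertex 3.6 4.8 4.0
   vertex 0.6 3.0 5.0
   vertex 4.2 0.6 3.8
  endloop
 endfacet
 facet normal -0.408 -0.816 0.408
  outer loop
   vertex 1.0 0.4 0.2
   vertex 4.2 0.6 3.8
   vertex 0.6 3.0 5.0
  endloop
 endfacet
 facet normal -0.541 0.831 -0.129
  outer loop
   vertex 2.0 3.2 0.4
   vertex 0.6 3.0 5.0
   vertex 3.6 4.8 4.0
  endloop
 endfacet
 facet normal -0.903 0.341 -0.260
  outer loop
   vertex 2.0 3.2 0.4
   vertex 1.0 0.4 0.2
   vertex 0.6 3.0 5.0
  endloop
 endfacet
 facet normal 0.736 -0.217 -0.642
  outer loop
   vertex 2.0 3.2 0.4
   vertex 4.2 0.6 3.8
   vertex 1.0 0.4 0.2
  endloop
 endfacet
 facet normal 0.964 0.148 -0.222
  outer loop
   vertex 3.6 4.2 3.6
   vertex 3.6 4.8 4.0
   vertex 4.2 0.6 3.8
  endloop
 endfacet
 facet normal 0.873 0.119 -0.474
  outer loop
   vertex 3.6 4.2 3.6
   vertex 4.2 0.6 3.8
   vertex 2.0 3.2 0.4
  endloop
 endfacet
 facet normal 0.797 0.335 -0.503
  outer loop
   vertex 3.6 4.2 3.6
   vertex 2.0 3.2 0.4
   vertex 3.6 4.8 4.0
  endloop
 endfacet
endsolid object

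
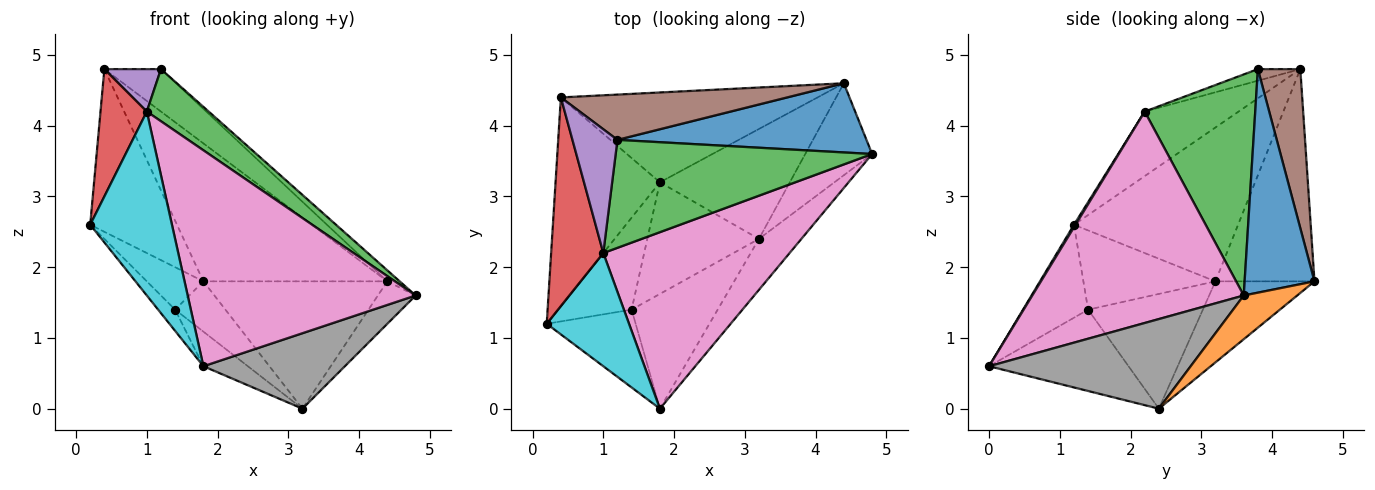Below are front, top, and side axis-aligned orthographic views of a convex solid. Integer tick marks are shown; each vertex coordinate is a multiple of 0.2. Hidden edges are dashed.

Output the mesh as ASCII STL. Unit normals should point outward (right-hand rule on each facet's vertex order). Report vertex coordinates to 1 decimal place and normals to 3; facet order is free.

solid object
 facet normal 0.663 0.118 0.739
  outer loop
   vertex 4.4 4.6 1.8
   vertex 1.2 3.8 4.8
   vertex 4.8 3.6 1.6
  endloop
 endfacet
 facet normal 0.510 0.360 -0.781
  outer loop
   vertex 4.4 4.6 1.8
   vertex 4.8 3.6 1.6
   vertex 3.2 2.4 0.0
  endloop
 endfacet
 facet normal 0.613 -0.343 0.711
  outer loop
   vertex 1.0 2.2 4.2
   vertex 4.8 3.6 1.6
   vertex 1.2 3.8 4.8
  endloop
 endfacet
 facet normal -0.726 -0.358 0.587
  outer loop
   vertex 0.4 4.4 4.8
   vertex 0.2 1.2 2.6
   vertex 1.0 2.2 4.2
  endloop
 endfacet
 facet normal -0.236 -0.315 0.919
  outer loop
   vertex 0.4 4.4 4.8
   vertex 1.0 2.2 4.2
   vertex 1.2 3.8 4.8
  endloop
 endfacet
 facet normal 0.456 0.609 0.649
  outer loop
   vertex 0.4 4.4 4.8
   vertex 1.2 3.8 4.8
   vertex 4.4 4.6 1.8
  endloop
 endfacet
 facet normal 0.583 -0.629 0.514
  outer loop
   vertex 1.8 0.0 0.6
   vertex 4.8 3.6 1.6
   vertex 1.0 2.2 4.2
  endloop
 endfacet
 facet normal 0.763 -0.536 -0.362
  outer loop
   vertex 1.8 0.0 0.6
   vertex 3.2 2.4 0.0
   vertex 4.8 3.6 1.6
  endloop
 endfacet
 facet normal -0.671 0.214 -0.710
  outer loop
   vertex 1.8 0.0 0.6
   vertex 1.4 1.4 1.4
   vertex 3.2 2.4 0.0
  endloop
 endfacet
 facet normal 0.016 -0.852 0.524
  outer loop
   vertex 1.8 0.0 0.6
   vertex 1.0 2.2 4.2
   vertex 0.2 1.2 2.6
  endloop
 endfacet
 facet normal -0.710 0.185 -0.679
  outer loop
   vertex 1.8 0.0 0.6
   vertex 0.2 1.2 2.6
   vertex 1.4 1.4 1.4
  endloop
 endfacet
 facet normal -0.758 0.401 -0.514
  outer loop
   vertex 1.8 3.2 1.8
   vertex 0.2 1.2 2.6
   vertex 0.4 4.4 4.8
  endloop
 endfacet
 facet normal -0.699 0.300 -0.649
  outer loop
   vertex 1.8 3.2 1.8
   vertex 1.4 1.4 1.4
   vertex 0.2 1.2 2.6
  endloop
 endfacet
 facet normal -0.684 0.300 -0.665
  outer loop
   vertex 1.8 3.2 1.8
   vertex 3.2 2.4 0.0
   vertex 1.4 1.4 1.4
  endloop
 endfacet
 facet normal -0.377 0.701 -0.605
  outer loop
   vertex 1.8 3.2 1.8
   vertex 4.4 4.6 1.8
   vertex 3.2 2.4 0.0
  endloop
 endfacet
 facet normal -0.411 0.764 -0.497
  outer loop
   vertex 1.8 3.2 1.8
   vertex 0.4 4.4 4.8
   vertex 4.4 4.6 1.8
  endloop
 endfacet
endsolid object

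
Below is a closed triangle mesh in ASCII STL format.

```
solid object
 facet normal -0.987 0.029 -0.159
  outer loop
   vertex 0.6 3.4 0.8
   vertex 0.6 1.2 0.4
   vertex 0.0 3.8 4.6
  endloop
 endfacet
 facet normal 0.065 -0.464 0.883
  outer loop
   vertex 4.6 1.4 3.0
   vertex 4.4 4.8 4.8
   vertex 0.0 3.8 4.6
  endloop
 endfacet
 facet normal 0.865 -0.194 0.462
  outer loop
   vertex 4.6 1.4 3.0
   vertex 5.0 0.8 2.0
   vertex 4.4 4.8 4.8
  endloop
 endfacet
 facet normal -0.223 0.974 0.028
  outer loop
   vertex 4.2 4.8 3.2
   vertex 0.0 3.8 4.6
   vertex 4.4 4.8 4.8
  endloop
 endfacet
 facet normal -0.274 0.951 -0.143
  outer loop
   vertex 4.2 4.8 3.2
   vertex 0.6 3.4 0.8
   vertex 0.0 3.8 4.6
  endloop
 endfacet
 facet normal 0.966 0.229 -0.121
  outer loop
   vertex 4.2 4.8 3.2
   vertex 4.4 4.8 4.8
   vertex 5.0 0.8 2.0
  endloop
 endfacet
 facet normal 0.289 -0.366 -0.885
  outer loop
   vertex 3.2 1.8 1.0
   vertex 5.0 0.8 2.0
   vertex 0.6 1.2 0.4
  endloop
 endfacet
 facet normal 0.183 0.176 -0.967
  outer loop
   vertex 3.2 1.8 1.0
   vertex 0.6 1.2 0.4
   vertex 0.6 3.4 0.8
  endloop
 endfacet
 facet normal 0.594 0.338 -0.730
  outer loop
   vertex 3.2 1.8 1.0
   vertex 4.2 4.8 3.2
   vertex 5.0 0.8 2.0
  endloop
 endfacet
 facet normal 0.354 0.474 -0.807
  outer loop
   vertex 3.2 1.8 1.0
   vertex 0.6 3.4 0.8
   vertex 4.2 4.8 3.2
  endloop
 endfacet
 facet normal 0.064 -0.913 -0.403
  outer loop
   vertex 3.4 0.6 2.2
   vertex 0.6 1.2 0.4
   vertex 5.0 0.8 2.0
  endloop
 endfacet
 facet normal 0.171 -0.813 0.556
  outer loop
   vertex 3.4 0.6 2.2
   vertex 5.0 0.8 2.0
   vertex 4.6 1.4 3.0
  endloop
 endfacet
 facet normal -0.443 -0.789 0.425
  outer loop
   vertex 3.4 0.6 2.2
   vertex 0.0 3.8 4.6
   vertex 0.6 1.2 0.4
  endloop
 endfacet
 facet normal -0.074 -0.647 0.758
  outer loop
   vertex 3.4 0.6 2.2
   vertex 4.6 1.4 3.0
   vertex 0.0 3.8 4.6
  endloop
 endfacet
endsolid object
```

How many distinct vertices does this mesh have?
9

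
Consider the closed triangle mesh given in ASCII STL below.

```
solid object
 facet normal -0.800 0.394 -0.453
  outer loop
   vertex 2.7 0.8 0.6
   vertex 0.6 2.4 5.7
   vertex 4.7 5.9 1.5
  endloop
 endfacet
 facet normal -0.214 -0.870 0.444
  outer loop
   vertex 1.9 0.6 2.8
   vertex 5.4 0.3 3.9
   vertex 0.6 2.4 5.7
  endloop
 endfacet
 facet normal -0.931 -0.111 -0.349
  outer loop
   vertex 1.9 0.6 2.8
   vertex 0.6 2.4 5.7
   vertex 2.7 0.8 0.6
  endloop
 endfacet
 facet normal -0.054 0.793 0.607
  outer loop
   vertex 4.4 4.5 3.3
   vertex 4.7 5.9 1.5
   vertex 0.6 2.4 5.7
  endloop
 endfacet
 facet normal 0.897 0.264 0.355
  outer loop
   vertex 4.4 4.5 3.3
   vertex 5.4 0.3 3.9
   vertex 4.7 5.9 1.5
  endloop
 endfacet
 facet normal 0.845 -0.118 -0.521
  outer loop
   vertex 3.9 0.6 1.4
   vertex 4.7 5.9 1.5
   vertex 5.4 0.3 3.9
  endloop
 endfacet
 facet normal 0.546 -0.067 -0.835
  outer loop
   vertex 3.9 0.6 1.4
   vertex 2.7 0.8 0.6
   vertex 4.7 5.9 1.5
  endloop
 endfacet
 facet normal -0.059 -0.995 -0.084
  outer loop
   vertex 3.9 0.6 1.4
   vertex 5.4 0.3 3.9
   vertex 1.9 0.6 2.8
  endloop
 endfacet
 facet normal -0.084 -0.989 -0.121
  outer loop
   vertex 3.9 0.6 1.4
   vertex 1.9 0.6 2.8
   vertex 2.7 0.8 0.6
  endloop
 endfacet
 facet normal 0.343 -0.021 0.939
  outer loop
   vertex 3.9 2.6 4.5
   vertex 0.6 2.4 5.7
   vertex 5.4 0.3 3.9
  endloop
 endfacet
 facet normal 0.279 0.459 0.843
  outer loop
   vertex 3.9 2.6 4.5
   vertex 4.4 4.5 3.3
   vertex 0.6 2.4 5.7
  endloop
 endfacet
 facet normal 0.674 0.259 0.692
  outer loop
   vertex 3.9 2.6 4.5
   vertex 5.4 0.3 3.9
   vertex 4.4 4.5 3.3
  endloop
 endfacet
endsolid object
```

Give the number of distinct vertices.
8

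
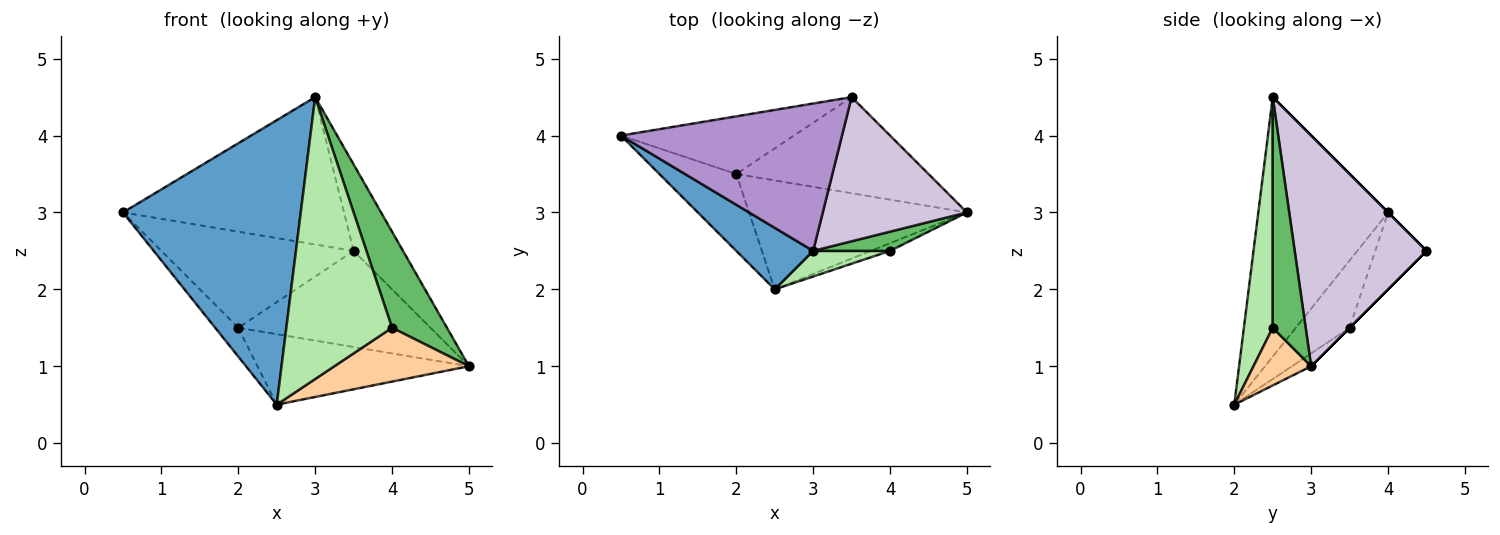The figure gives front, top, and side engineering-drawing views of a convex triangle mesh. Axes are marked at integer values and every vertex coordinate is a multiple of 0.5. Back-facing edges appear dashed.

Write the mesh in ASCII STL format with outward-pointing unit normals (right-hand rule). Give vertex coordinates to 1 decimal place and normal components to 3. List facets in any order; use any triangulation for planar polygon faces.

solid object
 facet normal -0.581 -0.796 0.172
  outer loop
   vertex 3.0 2.5 4.5
   vertex 0.5 4.0 3.0
   vertex 2.5 2.0 0.5
  endloop
 endfacet
 facet normal -0.634 0.272 -0.724
  outer loop
   vertex 2.0 3.5 1.5
   vertex 2.5 2.0 0.5
   vertex 0.5 4.0 3.0
  endloop
 endfacet
 facet normal -0.049 0.543 -0.839
  outer loop
   vertex 2.0 3.5 1.5
   vertex 5.0 3.0 1.0
   vertex 2.5 2.0 0.5
  endloop
 endfacet
 facet normal 0.391 -0.911 -0.130
  outer loop
   vertex 4.0 2.5 1.5
   vertex 2.5 2.0 0.5
   vertex 5.0 3.0 1.0
  endloop
 endfacet
 facet normal 0.507 -0.845 0.169
  outer loop
   vertex 4.0 2.5 1.5
   vertex 5.0 3.0 1.0
   vertex 3.0 2.5 4.5
  endloop
 endfacet
 facet normal 0.262 -0.961 0.087
  outer loop
   vertex 4.0 2.5 1.5
   vertex 3.0 2.5 4.5
   vertex 2.5 2.0 0.5
  endloop
 endfacet
 facet normal -0.223 0.836 -0.502
  outer loop
   vertex 3.5 4.5 2.5
   vertex 2.0 3.5 1.5
   vertex 0.5 4.0 3.0
  endloop
 endfacet
 facet normal 0.000 0.707 -0.707
  outer loop
   vertex 3.5 4.5 2.5
   vertex 5.0 3.0 1.0
   vertex 2.0 3.5 1.5
  endloop
 endfacet
 facet normal 0.000 0.707 0.707
  outer loop
   vertex 3.5 4.5 2.5
   vertex 0.5 4.0 3.0
   vertex 3.0 2.5 4.5
  endloop
 endfacet
 facet normal 0.808 0.303 0.505
  outer loop
   vertex 3.5 4.5 2.5
   vertex 3.0 2.5 4.5
   vertex 5.0 3.0 1.0
  endloop
 endfacet
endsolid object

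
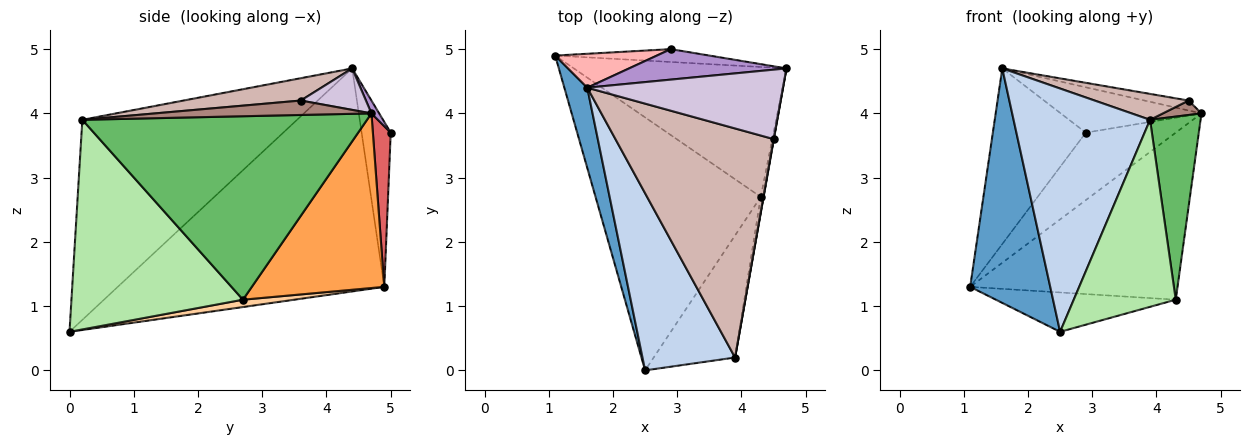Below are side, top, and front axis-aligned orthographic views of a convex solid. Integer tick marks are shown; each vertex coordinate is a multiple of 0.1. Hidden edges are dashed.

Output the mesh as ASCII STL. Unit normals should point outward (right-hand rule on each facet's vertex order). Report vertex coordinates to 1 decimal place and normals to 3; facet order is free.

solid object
 facet normal -0.953 -0.286 0.098
  outer loop
   vertex 1.6 4.4 4.7
   vertex 1.1 4.9 1.3
   vertex 2.5 0.0 0.6
  endloop
 endfacet
 facet normal -0.786 -0.500 0.364
  outer loop
   vertex 3.9 0.2 3.9
   vertex 1.6 4.4 4.7
   vertex 2.5 0.0 0.6
  endloop
 endfacet
 facet normal 0.450 0.705 -0.548
  outer loop
   vertex 4.3 2.7 1.1
   vertex 1.1 4.9 1.3
   vertex 4.7 4.7 4.0
  endloop
 endfacet
 facet normal 0.044 0.154 -0.987
  outer loop
   vertex 4.3 2.7 1.1
   vertex 2.5 0.0 0.6
   vertex 1.1 4.9 1.3
  endloop
 endfacet
 facet normal 0.985 -0.175 -0.015
  outer loop
   vertex 4.3 2.7 1.1
   vertex 4.7 4.7 4.0
   vertex 3.9 0.2 3.9
  endloop
 endfacet
 facet normal 0.815 -0.485 -0.316
  outer loop
   vertex 4.3 2.7 1.1
   vertex 3.9 0.2 3.9
   vertex 2.5 0.0 0.6
  endloop
 endfacet
 facet normal 0.191 0.964 -0.184
  outer loop
   vertex 2.9 5.0 3.7
   vertex 4.7 4.7 4.0
   vertex 1.1 4.9 1.3
  endloop
 endfacet
 facet normal -0.294 0.939 0.181
  outer loop
   vertex 2.9 5.0 3.7
   vertex 1.1 4.9 1.3
   vertex 1.6 4.4 4.7
  endloop
 endfacet
 facet normal 0.045 0.829 0.557
  outer loop
   vertex 2.9 5.0 3.7
   vertex 1.6 4.4 4.7
   vertex 4.7 4.7 4.0
  endloop
 endfacet
 facet normal 0.205 0.139 0.969
  outer loop
   vertex 4.5 3.6 4.2
   vertex 4.7 4.7 4.0
   vertex 1.6 4.4 4.7
  endloop
 endfacet
 facet normal 0.984 -0.175 0.019
  outer loop
   vertex 4.5 3.6 4.2
   vertex 3.9 0.2 3.9
   vertex 4.7 4.7 4.0
  endloop
 endfacet
 facet normal 0.139 -0.111 0.984
  outer loop
   vertex 4.5 3.6 4.2
   vertex 1.6 4.4 4.7
   vertex 3.9 0.2 3.9
  endloop
 endfacet
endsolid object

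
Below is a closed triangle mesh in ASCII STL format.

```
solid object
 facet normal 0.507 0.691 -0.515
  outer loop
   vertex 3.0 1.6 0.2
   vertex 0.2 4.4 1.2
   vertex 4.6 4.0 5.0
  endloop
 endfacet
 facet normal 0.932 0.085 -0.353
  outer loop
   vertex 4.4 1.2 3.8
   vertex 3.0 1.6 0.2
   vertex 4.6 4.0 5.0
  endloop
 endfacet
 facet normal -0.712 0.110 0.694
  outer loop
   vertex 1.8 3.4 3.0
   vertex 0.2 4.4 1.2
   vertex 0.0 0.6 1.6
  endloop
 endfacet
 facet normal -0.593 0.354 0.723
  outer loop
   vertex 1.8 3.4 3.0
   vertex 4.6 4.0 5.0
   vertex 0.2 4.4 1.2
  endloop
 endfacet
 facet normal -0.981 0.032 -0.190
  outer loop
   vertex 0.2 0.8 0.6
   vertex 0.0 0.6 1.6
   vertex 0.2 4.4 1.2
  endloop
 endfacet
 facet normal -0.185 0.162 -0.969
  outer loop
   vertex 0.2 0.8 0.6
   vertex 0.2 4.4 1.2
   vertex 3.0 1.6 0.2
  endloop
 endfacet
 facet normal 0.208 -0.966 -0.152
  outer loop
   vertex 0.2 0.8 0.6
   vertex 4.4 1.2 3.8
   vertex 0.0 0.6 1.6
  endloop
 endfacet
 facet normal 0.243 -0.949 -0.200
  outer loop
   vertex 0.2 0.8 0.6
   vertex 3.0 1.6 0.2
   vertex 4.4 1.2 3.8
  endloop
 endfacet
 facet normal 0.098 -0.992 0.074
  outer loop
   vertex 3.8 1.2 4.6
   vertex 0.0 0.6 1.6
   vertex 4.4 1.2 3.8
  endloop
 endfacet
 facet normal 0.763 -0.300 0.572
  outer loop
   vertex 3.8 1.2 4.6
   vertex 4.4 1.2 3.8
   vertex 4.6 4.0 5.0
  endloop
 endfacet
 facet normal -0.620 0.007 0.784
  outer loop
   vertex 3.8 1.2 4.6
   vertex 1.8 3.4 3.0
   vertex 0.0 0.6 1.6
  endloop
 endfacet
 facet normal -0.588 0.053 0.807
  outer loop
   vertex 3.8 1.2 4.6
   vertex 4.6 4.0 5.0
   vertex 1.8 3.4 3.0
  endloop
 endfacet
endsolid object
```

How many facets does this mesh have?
12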